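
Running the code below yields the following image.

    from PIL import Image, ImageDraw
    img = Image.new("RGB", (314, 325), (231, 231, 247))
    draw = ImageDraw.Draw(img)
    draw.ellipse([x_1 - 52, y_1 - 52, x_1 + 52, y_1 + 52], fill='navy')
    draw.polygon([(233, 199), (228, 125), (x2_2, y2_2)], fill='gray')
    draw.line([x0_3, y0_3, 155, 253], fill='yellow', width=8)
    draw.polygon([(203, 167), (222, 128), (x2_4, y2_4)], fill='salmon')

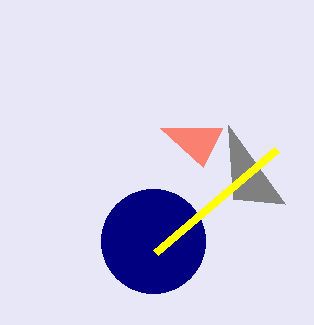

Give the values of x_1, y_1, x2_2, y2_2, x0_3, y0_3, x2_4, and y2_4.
x_1 = 153, y_1 = 241, x2_2 = 285, y2_2 = 204, x0_3 = 276, y0_3 = 150, x2_4 = 160, y2_4 = 128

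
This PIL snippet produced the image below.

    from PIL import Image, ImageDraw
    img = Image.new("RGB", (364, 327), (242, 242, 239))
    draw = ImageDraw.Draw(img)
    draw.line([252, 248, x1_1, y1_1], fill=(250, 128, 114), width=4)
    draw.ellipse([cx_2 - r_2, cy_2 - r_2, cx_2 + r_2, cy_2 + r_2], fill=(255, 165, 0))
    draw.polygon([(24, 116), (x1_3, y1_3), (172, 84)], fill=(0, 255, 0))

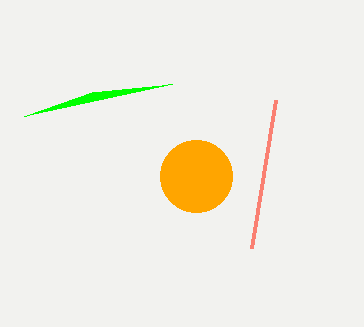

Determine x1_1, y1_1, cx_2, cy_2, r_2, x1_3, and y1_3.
x1_1 = 276
y1_1 = 100
cx_2 = 196
cy_2 = 176
r_2 = 36
x1_3 = 92
y1_3 = 92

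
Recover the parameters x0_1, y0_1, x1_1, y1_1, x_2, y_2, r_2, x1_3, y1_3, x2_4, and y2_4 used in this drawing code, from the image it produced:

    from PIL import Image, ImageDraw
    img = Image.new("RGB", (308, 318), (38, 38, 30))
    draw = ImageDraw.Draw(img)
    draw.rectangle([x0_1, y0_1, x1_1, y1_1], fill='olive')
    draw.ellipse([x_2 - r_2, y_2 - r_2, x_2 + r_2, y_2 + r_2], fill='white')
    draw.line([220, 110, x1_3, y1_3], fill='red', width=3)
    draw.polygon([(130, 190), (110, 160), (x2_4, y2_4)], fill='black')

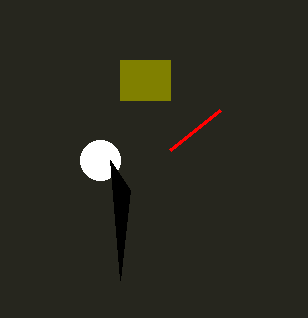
x0_1 = 120; y0_1 = 60; x1_1 = 170; y1_1 = 100; x_2 = 100; y_2 = 160; r_2 = 20; x1_3 = 170; y1_3 = 150; x2_4 = 120; y2_4 = 280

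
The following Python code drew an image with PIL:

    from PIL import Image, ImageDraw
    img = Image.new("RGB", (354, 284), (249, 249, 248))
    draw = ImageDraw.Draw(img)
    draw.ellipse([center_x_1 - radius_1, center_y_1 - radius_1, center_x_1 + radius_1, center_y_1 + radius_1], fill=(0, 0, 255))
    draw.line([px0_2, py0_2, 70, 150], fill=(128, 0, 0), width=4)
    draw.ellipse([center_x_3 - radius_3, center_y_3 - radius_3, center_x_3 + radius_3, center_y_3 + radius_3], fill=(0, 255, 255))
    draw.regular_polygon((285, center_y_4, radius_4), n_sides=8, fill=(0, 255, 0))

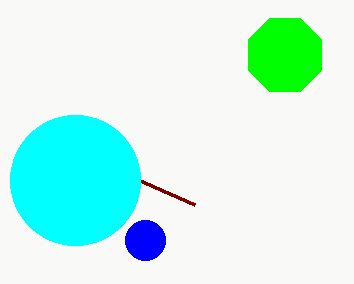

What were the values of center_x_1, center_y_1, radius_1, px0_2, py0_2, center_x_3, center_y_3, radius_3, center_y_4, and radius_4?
center_x_1 = 145
center_y_1 = 240
radius_1 = 20
px0_2 = 195
py0_2 = 205
center_x_3 = 75
center_y_3 = 180
radius_3 = 65
center_y_4 = 55
radius_4 = 40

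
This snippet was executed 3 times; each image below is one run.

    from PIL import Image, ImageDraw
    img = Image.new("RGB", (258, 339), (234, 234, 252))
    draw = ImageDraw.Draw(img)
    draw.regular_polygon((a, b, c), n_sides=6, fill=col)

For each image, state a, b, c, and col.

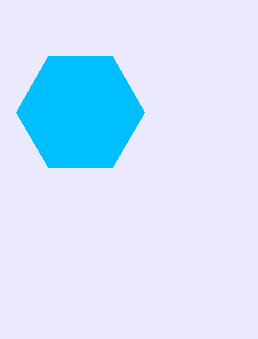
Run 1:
a = 80; b = 112; c = 64; col = 'deepskyblue'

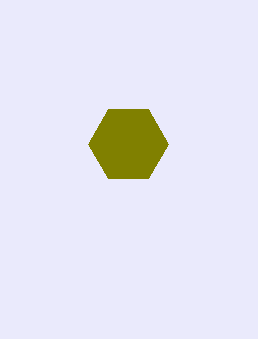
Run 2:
a = 128, b = 144, c = 40, col = 'olive'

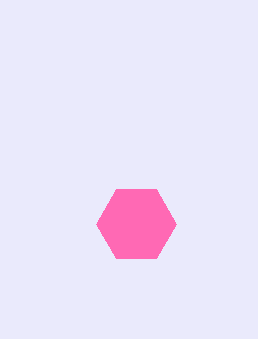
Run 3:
a = 136; b = 224; c = 40; col = 'hotpink'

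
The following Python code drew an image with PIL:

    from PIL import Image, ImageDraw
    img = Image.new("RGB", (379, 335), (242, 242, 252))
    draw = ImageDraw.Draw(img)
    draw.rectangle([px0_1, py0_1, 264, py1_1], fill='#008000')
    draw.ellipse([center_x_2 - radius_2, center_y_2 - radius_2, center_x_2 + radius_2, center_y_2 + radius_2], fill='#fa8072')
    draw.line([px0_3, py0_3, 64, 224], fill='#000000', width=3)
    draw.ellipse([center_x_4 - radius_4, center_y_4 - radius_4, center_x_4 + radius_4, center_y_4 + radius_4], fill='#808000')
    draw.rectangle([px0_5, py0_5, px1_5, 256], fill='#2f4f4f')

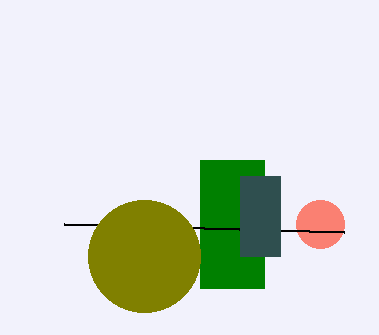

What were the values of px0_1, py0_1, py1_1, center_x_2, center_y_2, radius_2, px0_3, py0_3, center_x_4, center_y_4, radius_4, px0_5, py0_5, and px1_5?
px0_1 = 200
py0_1 = 160
py1_1 = 288
center_x_2 = 320
center_y_2 = 224
radius_2 = 24
px0_3 = 344
py0_3 = 232
center_x_4 = 144
center_y_4 = 256
radius_4 = 56
px0_5 = 240
py0_5 = 176
px1_5 = 280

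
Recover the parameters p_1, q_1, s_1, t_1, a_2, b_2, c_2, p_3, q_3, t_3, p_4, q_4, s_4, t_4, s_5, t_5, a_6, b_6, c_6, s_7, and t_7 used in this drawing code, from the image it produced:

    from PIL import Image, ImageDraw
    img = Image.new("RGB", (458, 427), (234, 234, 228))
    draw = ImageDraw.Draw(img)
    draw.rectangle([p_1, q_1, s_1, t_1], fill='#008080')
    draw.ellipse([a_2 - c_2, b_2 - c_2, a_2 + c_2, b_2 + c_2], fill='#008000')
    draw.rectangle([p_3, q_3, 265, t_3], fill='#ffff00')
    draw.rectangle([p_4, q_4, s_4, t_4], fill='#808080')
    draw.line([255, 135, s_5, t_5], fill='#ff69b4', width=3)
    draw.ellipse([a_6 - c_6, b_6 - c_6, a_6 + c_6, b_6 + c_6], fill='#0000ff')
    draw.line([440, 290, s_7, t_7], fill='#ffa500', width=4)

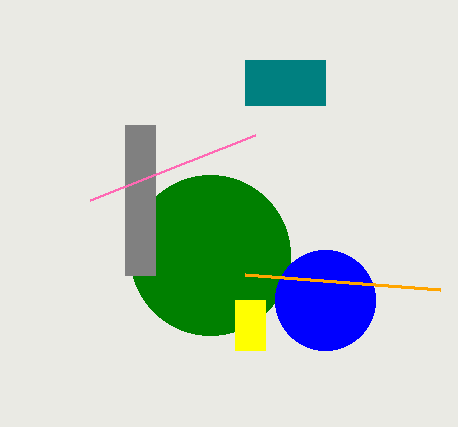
p_1 = 245; q_1 = 60; s_1 = 325; t_1 = 105; a_2 = 210; b_2 = 255; c_2 = 80; p_3 = 235; q_3 = 300; t_3 = 350; p_4 = 125; q_4 = 125; s_4 = 155; t_4 = 275; s_5 = 90; t_5 = 200; a_6 = 325; b_6 = 300; c_6 = 50; s_7 = 245; t_7 = 275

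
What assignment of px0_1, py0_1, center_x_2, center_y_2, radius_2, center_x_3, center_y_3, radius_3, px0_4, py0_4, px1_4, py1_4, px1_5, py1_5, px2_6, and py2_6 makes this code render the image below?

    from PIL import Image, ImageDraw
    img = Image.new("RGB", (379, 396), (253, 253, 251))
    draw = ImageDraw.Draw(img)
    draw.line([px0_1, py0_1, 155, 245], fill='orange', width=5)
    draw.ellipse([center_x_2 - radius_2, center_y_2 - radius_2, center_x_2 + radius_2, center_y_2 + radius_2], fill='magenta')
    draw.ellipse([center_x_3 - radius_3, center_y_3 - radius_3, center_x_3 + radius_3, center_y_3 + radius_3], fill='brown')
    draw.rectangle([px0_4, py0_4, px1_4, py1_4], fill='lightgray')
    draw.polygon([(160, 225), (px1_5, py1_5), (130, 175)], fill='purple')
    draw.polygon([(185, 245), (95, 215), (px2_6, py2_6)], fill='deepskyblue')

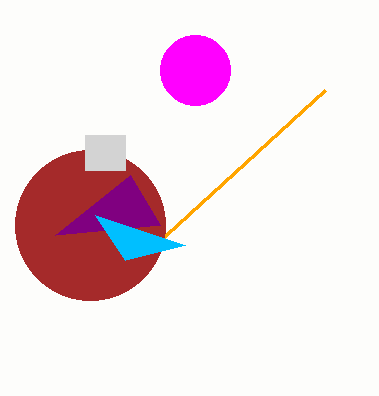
px0_1 = 325
py0_1 = 90
center_x_2 = 195
center_y_2 = 70
radius_2 = 35
center_x_3 = 90
center_y_3 = 225
radius_3 = 75
px0_4 = 85
py0_4 = 135
px1_4 = 125
py1_4 = 170
px1_5 = 55
py1_5 = 235
px2_6 = 125
py2_6 = 260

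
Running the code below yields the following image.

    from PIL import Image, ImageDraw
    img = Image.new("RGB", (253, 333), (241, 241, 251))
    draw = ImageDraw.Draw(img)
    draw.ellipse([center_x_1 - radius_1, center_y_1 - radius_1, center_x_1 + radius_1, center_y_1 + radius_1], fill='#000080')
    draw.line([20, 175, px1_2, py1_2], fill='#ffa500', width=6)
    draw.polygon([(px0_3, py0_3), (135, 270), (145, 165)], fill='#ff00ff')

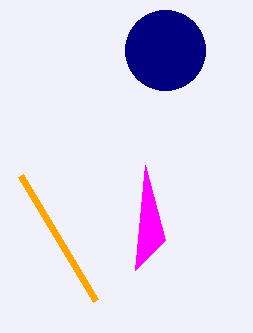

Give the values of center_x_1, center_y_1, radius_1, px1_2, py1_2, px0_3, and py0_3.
center_x_1 = 165
center_y_1 = 50
radius_1 = 40
px1_2 = 95
py1_2 = 300
px0_3 = 165
py0_3 = 240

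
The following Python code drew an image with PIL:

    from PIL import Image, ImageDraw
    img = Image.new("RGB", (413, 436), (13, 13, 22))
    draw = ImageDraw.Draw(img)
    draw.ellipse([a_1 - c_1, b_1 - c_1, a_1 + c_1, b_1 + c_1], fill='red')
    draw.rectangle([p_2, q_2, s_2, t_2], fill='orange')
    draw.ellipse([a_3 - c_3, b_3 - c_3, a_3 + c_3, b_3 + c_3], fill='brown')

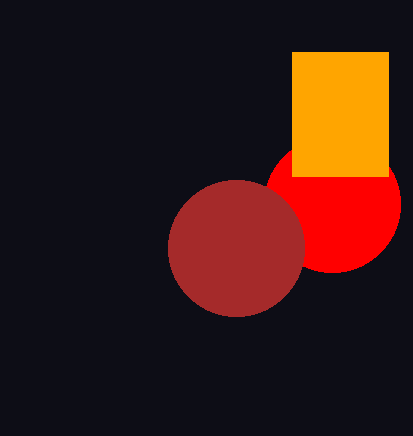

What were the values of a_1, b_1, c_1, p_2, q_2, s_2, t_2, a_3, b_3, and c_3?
a_1 = 332, b_1 = 204, c_1 = 68, p_2 = 292, q_2 = 52, s_2 = 388, t_2 = 176, a_3 = 236, b_3 = 248, c_3 = 68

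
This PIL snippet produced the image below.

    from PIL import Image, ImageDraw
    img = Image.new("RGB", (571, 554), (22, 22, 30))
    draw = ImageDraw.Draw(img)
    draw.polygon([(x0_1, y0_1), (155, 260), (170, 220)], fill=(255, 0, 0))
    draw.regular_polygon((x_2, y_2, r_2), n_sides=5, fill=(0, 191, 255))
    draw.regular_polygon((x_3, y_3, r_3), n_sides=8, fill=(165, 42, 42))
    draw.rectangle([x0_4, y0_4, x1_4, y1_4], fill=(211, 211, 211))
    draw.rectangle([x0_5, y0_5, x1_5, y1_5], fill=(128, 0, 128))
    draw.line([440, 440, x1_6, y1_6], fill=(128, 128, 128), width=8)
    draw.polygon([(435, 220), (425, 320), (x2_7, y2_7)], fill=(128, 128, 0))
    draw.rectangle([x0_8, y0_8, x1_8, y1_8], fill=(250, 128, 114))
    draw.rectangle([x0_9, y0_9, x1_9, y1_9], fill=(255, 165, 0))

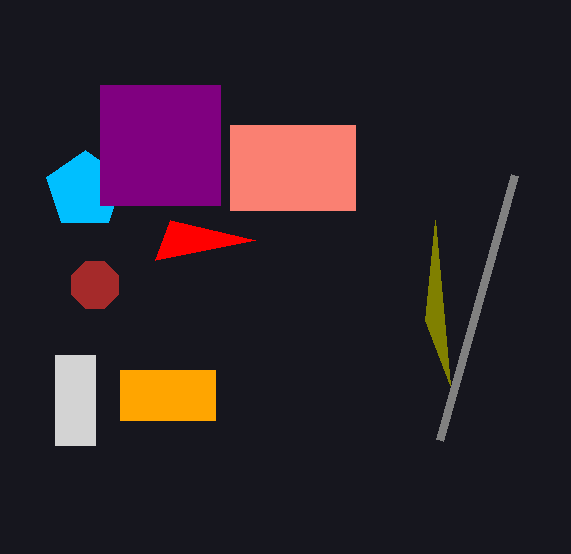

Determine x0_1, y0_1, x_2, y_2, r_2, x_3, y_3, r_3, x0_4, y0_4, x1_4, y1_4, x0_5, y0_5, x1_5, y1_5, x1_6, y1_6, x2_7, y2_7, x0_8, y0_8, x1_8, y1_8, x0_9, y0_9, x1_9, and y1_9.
x0_1 = 255; y0_1 = 240; x_2 = 85; y_2 = 190; r_2 = 40; x_3 = 95; y_3 = 285; r_3 = 25; x0_4 = 55; y0_4 = 355; x1_4 = 95; y1_4 = 445; x0_5 = 100; y0_5 = 85; x1_5 = 220; y1_5 = 205; x1_6 = 515; y1_6 = 175; x2_7 = 450; y2_7 = 385; x0_8 = 230; y0_8 = 125; x1_8 = 355; y1_8 = 210; x0_9 = 120; y0_9 = 370; x1_9 = 215; y1_9 = 420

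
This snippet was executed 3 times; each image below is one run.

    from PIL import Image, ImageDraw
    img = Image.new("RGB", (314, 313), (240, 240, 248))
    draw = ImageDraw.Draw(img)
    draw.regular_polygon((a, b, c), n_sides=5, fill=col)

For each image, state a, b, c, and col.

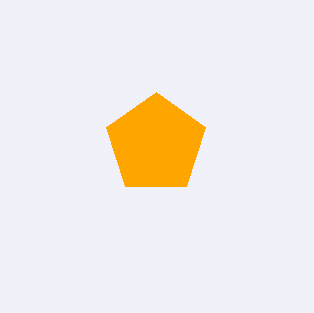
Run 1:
a = 156
b = 144
c = 52
col = 'orange'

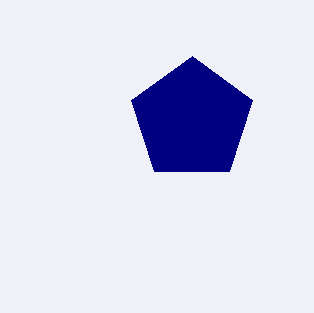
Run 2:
a = 192, b = 120, c = 64, col = 'navy'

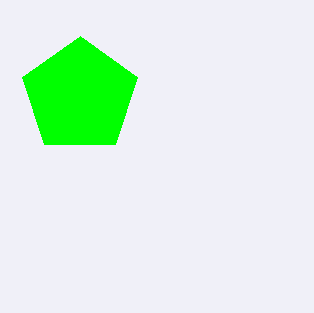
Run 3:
a = 80, b = 96, c = 60, col = 'lime'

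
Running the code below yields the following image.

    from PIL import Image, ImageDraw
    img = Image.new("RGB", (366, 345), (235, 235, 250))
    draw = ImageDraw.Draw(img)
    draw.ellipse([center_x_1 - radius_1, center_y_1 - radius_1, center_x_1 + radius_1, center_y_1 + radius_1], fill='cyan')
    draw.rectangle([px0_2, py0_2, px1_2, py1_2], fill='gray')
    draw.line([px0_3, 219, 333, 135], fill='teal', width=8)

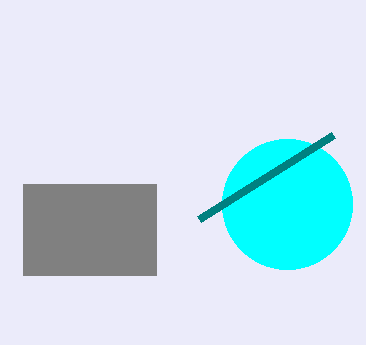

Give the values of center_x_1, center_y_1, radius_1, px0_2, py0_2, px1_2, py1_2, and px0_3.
center_x_1 = 287
center_y_1 = 204
radius_1 = 65
px0_2 = 23
py0_2 = 184
px1_2 = 156
py1_2 = 275
px0_3 = 199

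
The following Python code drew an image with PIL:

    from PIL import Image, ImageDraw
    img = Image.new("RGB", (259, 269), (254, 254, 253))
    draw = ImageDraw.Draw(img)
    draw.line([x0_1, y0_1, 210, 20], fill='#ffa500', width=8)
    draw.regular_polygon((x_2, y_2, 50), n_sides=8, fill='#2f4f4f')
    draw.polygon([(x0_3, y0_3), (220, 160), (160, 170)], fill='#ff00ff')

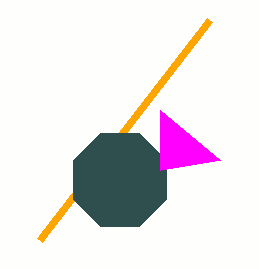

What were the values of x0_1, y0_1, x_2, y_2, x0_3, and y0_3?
x0_1 = 40, y0_1 = 240, x_2 = 120, y_2 = 180, x0_3 = 160, y0_3 = 110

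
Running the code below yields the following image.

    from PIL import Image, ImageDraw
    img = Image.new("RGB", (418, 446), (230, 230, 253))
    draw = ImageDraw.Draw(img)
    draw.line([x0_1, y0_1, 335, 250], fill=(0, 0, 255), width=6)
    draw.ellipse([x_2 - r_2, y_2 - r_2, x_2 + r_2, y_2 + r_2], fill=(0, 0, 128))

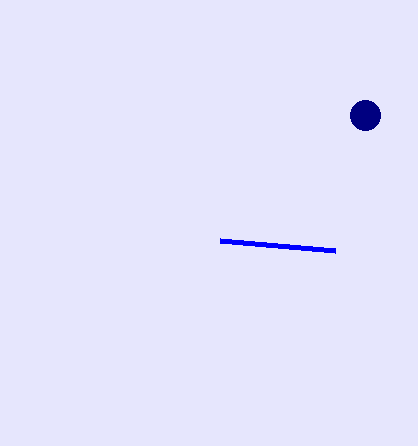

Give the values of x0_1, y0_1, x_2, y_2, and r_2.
x0_1 = 220; y0_1 = 240; x_2 = 365; y_2 = 115; r_2 = 15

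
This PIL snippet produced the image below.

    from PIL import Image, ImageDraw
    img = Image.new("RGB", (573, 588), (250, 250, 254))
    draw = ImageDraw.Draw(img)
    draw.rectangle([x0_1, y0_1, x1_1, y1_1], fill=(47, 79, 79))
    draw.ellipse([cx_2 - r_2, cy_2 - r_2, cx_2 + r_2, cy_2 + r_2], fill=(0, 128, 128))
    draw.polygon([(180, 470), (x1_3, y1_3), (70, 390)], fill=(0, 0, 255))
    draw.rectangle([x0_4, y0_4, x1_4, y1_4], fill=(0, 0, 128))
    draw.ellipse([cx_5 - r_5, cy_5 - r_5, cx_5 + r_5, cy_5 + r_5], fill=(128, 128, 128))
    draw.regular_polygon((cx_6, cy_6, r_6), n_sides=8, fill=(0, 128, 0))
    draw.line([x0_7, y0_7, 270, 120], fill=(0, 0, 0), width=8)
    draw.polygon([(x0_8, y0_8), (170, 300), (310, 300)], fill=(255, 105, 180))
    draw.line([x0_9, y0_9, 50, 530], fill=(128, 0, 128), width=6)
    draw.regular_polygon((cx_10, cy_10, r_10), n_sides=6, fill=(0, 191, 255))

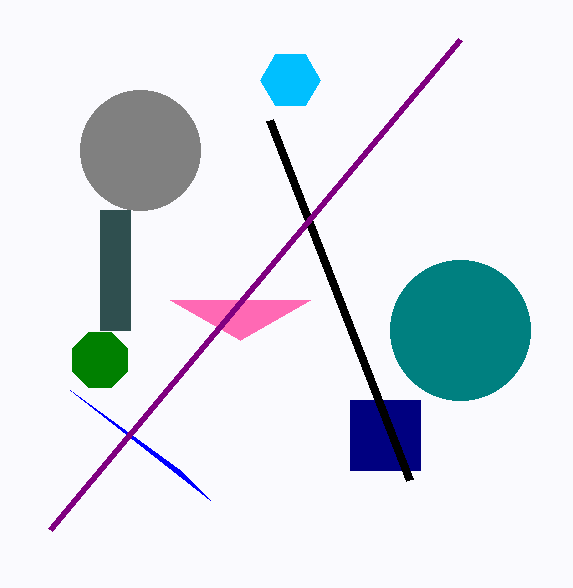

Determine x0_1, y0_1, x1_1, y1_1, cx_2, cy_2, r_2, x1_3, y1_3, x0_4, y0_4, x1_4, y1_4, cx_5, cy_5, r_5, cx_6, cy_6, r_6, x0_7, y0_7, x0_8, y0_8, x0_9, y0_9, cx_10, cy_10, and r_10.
x0_1 = 100
y0_1 = 210
x1_1 = 130
y1_1 = 330
cx_2 = 460
cy_2 = 330
r_2 = 70
x1_3 = 210
y1_3 = 500
x0_4 = 350
y0_4 = 400
x1_4 = 420
y1_4 = 470
cx_5 = 140
cy_5 = 150
r_5 = 60
cx_6 = 100
cy_6 = 360
r_6 = 30
x0_7 = 410
y0_7 = 480
x0_8 = 240
y0_8 = 340
x0_9 = 460
y0_9 = 40
cx_10 = 290
cy_10 = 80
r_10 = 30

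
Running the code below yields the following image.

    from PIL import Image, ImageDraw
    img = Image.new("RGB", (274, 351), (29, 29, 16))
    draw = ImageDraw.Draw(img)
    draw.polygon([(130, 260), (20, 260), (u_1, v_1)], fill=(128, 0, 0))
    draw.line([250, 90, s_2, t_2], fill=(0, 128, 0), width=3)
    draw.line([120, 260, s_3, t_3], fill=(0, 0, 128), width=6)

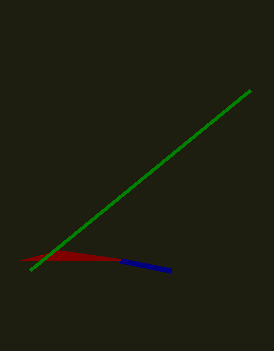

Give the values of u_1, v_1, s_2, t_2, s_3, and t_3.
u_1 = 60
v_1 = 250
s_2 = 30
t_2 = 270
s_3 = 170
t_3 = 270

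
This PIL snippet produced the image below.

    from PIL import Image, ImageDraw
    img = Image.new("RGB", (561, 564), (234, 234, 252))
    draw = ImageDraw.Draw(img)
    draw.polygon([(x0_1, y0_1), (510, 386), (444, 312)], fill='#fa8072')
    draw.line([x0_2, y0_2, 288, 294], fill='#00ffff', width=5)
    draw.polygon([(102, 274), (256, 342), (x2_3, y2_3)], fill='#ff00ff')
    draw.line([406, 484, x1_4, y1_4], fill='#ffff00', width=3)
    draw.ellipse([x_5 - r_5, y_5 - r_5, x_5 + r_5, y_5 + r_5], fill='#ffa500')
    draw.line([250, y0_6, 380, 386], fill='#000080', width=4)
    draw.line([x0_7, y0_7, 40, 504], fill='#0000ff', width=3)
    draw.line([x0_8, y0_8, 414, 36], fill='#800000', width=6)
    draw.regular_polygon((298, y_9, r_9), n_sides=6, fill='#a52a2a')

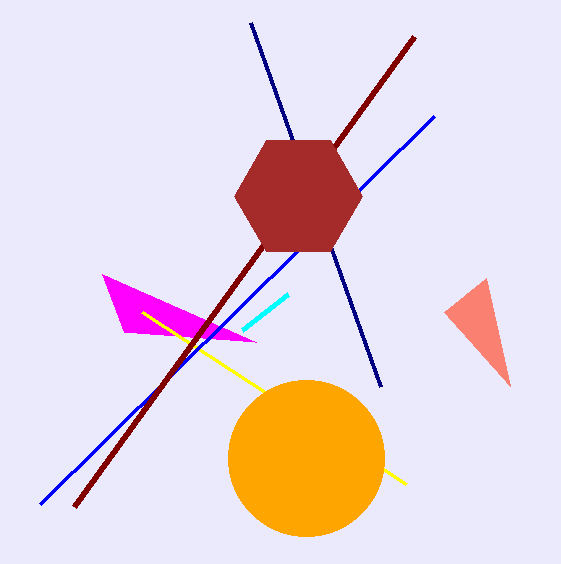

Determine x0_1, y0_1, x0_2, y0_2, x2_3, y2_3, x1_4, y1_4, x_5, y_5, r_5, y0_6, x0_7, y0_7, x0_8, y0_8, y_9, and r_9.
x0_1 = 486, y0_1 = 278, x0_2 = 242, y0_2 = 330, x2_3 = 124, y2_3 = 332, x1_4 = 142, y1_4 = 312, x_5 = 306, y_5 = 458, r_5 = 78, y0_6 = 22, x0_7 = 434, y0_7 = 116, x0_8 = 74, y0_8 = 506, y_9 = 196, r_9 = 64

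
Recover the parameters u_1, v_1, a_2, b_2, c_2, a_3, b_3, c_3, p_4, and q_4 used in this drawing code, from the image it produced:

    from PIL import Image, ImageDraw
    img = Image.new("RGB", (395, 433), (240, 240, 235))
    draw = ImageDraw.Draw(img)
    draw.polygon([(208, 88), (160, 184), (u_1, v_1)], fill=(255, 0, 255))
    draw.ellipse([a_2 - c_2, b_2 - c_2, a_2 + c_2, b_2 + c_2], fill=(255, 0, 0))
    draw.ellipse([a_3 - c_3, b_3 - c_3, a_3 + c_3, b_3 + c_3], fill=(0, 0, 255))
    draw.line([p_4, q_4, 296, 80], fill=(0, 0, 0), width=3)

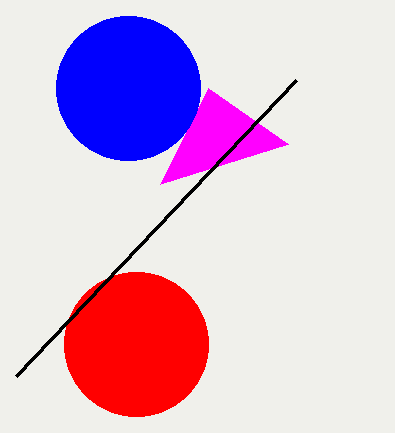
u_1 = 288, v_1 = 144, a_2 = 136, b_2 = 344, c_2 = 72, a_3 = 128, b_3 = 88, c_3 = 72, p_4 = 16, q_4 = 376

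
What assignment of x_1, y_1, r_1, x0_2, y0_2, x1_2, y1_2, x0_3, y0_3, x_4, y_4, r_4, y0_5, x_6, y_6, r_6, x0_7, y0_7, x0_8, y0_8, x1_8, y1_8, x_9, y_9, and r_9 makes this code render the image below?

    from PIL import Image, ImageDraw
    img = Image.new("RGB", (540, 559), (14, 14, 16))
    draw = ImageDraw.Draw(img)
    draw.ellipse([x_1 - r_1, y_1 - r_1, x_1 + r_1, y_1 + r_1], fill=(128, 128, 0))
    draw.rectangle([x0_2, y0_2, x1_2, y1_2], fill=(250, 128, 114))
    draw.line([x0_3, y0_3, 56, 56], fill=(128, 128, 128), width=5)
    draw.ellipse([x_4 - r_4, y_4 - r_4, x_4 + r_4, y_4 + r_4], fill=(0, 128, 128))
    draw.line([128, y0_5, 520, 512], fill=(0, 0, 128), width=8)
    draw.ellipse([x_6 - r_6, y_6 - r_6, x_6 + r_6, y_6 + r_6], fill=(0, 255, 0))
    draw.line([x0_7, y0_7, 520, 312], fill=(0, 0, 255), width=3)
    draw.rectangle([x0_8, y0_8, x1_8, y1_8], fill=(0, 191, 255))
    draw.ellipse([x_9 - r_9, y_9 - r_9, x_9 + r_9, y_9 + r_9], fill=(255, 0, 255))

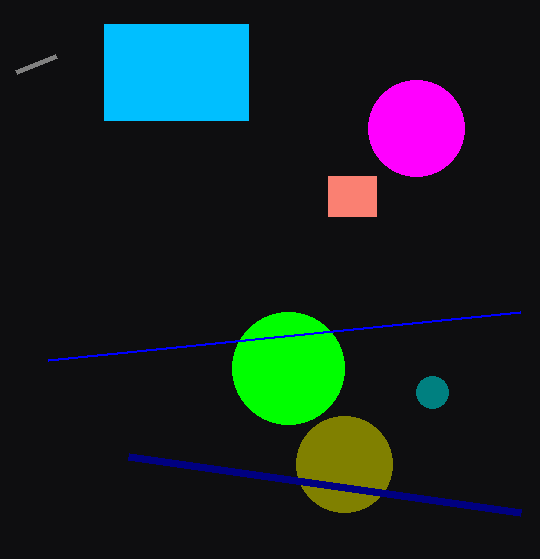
x_1 = 344
y_1 = 464
r_1 = 48
x0_2 = 328
y0_2 = 176
x1_2 = 376
y1_2 = 216
x0_3 = 16
y0_3 = 72
x_4 = 432
y_4 = 392
r_4 = 16
y0_5 = 456
x_6 = 288
y_6 = 368
r_6 = 56
x0_7 = 48
y0_7 = 360
x0_8 = 104
y0_8 = 24
x1_8 = 248
y1_8 = 120
x_9 = 416
y_9 = 128
r_9 = 48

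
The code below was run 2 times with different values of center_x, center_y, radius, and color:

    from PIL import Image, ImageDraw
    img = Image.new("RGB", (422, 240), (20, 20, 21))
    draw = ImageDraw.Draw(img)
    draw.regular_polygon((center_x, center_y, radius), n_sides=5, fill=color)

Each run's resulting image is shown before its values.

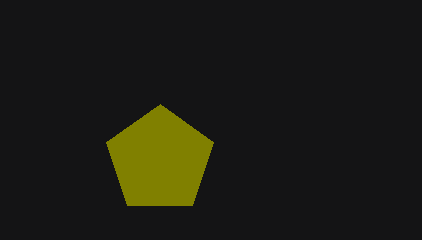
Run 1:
center_x = 160, center_y = 160, radius = 56, color = 'olive'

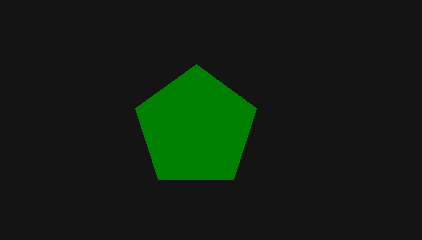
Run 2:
center_x = 196; center_y = 128; radius = 64; color = 'green'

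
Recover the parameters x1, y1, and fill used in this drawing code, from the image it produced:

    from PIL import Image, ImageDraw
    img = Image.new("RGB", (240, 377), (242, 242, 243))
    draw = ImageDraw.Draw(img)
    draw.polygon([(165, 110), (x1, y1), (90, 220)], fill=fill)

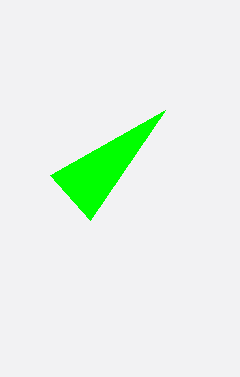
x1 = 50; y1 = 175; fill = 'lime'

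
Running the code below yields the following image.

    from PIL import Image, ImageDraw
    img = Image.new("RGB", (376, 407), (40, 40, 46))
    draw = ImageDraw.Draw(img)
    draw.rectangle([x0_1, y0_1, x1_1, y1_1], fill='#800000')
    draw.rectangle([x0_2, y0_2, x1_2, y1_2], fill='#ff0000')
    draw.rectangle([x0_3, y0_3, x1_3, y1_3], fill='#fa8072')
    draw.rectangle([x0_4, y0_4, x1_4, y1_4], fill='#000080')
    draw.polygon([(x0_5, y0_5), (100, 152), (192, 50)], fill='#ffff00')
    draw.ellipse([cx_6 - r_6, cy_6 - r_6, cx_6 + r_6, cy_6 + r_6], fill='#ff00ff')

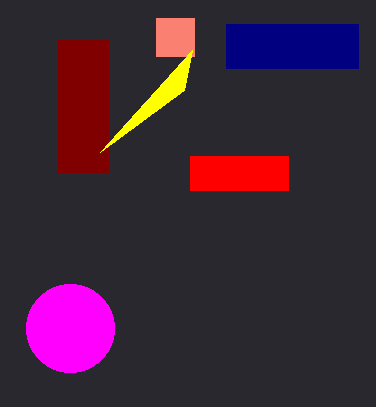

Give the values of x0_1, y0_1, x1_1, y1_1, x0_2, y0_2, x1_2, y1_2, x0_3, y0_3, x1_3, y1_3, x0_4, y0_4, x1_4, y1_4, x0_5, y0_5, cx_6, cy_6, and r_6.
x0_1 = 58, y0_1 = 40, x1_1 = 108, y1_1 = 172, x0_2 = 190, y0_2 = 156, x1_2 = 288, y1_2 = 190, x0_3 = 156, y0_3 = 18, x1_3 = 194, y1_3 = 56, x0_4 = 226, y0_4 = 24, x1_4 = 358, y1_4 = 68, x0_5 = 184, y0_5 = 90, cx_6 = 70, cy_6 = 328, r_6 = 44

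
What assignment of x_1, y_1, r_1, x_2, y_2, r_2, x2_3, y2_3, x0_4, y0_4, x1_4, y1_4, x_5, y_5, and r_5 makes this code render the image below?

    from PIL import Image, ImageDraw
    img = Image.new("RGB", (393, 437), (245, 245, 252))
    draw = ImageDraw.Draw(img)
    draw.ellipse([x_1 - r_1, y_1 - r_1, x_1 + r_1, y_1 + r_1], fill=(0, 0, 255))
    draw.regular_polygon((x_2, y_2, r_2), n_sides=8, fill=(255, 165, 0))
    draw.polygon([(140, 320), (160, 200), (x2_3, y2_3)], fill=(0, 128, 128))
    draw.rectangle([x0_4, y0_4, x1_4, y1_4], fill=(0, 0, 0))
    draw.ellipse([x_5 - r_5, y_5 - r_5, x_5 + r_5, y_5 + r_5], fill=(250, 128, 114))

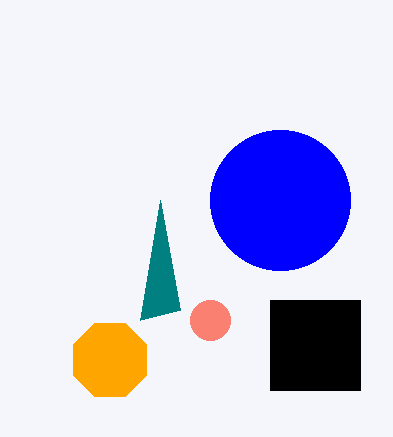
x_1 = 280
y_1 = 200
r_1 = 70
x_2 = 110
y_2 = 360
r_2 = 40
x2_3 = 180
y2_3 = 310
x0_4 = 270
y0_4 = 300
x1_4 = 360
y1_4 = 390
x_5 = 210
y_5 = 320
r_5 = 20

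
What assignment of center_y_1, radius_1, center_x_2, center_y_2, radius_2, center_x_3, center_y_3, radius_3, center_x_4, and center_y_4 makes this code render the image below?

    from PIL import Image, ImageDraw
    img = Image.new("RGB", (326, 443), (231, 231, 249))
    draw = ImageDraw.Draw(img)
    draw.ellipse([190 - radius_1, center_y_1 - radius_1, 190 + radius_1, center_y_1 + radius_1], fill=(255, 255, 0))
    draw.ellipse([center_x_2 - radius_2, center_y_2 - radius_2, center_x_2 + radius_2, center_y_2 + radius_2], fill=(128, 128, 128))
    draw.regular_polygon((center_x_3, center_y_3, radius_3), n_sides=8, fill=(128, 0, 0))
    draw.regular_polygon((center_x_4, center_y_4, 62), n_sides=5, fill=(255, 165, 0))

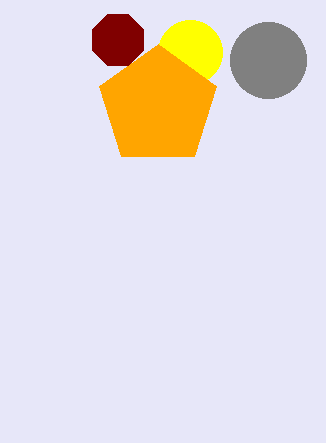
center_y_1 = 52
radius_1 = 32
center_x_2 = 268
center_y_2 = 60
radius_2 = 38
center_x_3 = 118
center_y_3 = 40
radius_3 = 28
center_x_4 = 158
center_y_4 = 106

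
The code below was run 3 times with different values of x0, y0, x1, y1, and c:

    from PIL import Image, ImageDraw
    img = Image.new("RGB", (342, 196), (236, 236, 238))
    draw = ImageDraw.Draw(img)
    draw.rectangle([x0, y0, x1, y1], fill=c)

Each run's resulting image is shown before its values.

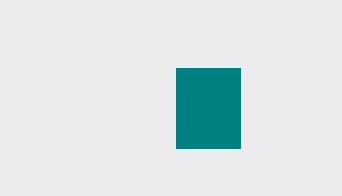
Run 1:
x0 = 176; y0 = 68; x1 = 240; y1 = 148; c = 'teal'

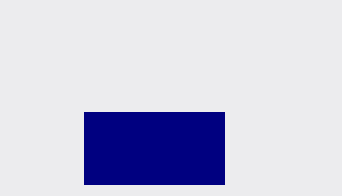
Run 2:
x0 = 84, y0 = 112, x1 = 224, y1 = 184, c = 'navy'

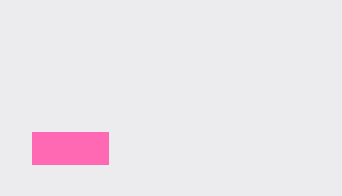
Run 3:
x0 = 32; y0 = 132; x1 = 108; y1 = 164; c = 'hotpink'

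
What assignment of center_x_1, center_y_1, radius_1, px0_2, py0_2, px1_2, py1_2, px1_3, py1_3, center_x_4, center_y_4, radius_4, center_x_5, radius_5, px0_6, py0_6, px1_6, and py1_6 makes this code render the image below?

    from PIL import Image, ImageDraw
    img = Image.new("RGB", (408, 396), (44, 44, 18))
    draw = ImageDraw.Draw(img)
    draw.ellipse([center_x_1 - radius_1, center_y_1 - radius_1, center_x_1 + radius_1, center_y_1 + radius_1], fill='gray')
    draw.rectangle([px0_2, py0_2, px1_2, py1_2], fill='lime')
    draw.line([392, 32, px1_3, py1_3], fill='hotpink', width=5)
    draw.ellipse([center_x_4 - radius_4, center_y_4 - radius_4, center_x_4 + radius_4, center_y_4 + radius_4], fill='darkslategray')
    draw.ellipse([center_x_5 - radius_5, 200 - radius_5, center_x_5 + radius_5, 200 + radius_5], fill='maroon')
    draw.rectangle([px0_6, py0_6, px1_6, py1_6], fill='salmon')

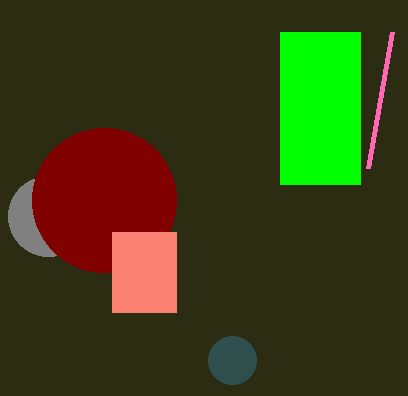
center_x_1 = 48
center_y_1 = 216
radius_1 = 40
px0_2 = 280
py0_2 = 32
px1_2 = 360
py1_2 = 184
px1_3 = 368
py1_3 = 168
center_x_4 = 232
center_y_4 = 360
radius_4 = 24
center_x_5 = 104
radius_5 = 72
px0_6 = 112
py0_6 = 232
px1_6 = 176
py1_6 = 312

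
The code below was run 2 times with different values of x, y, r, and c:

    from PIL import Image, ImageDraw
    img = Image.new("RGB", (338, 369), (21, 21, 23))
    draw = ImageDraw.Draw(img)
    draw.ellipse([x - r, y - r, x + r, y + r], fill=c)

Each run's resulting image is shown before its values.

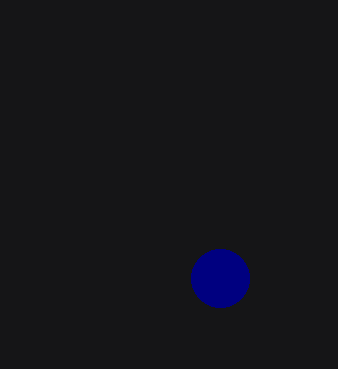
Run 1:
x = 220; y = 278; r = 29; c = 'navy'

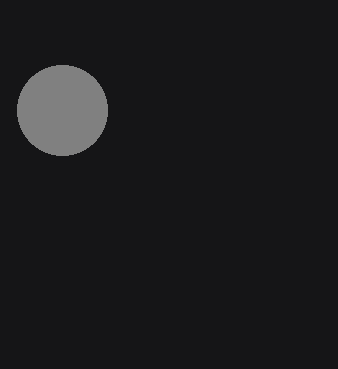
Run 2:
x = 62; y = 110; r = 45; c = 'gray'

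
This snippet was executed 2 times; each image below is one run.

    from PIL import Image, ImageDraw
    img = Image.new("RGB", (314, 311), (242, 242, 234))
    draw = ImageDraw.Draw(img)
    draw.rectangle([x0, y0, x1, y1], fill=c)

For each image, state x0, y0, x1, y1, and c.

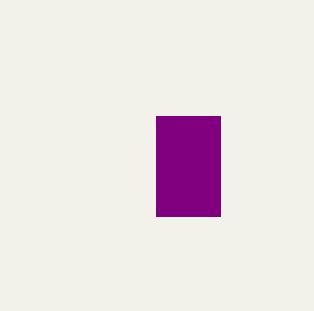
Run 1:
x0 = 156; y0 = 116; x1 = 220; y1 = 216; c = 'purple'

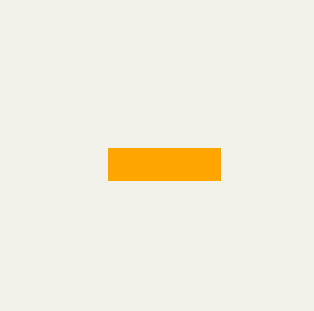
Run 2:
x0 = 108
y0 = 148
x1 = 220
y1 = 180
c = 'orange'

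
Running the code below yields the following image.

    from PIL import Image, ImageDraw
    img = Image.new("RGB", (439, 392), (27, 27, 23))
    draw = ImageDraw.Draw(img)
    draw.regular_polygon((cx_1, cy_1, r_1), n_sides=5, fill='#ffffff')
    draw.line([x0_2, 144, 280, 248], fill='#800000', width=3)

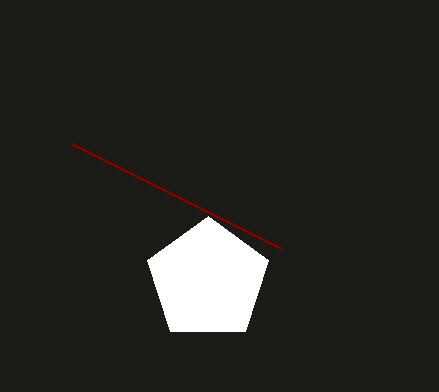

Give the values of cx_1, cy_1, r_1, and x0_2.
cx_1 = 208; cy_1 = 280; r_1 = 64; x0_2 = 72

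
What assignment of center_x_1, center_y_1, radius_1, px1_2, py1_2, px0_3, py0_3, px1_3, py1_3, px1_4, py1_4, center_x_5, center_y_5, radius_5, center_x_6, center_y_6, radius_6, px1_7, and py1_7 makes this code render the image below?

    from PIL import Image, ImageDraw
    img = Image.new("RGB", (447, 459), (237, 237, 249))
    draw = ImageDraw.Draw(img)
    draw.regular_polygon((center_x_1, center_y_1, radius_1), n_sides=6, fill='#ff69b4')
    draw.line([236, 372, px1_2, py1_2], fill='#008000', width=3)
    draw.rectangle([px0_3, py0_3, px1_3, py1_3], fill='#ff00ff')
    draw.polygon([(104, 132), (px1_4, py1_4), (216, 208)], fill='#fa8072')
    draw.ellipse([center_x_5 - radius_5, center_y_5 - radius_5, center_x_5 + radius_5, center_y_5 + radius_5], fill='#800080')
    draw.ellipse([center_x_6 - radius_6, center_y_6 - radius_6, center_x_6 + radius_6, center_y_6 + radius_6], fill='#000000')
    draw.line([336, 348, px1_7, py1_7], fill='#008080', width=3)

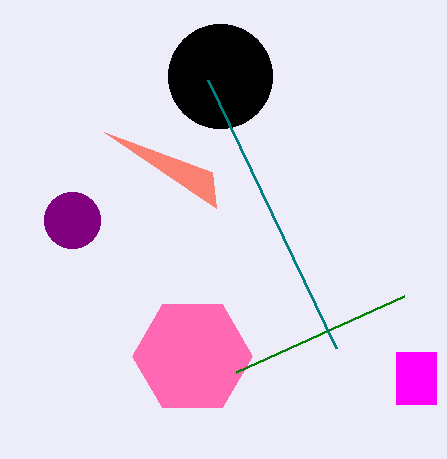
center_x_1 = 192; center_y_1 = 356; radius_1 = 60; px1_2 = 404; py1_2 = 296; px0_3 = 396; py0_3 = 352; px1_3 = 436; py1_3 = 404; px1_4 = 212; py1_4 = 172; center_x_5 = 72; center_y_5 = 220; radius_5 = 28; center_x_6 = 220; center_y_6 = 76; radius_6 = 52; px1_7 = 208; py1_7 = 80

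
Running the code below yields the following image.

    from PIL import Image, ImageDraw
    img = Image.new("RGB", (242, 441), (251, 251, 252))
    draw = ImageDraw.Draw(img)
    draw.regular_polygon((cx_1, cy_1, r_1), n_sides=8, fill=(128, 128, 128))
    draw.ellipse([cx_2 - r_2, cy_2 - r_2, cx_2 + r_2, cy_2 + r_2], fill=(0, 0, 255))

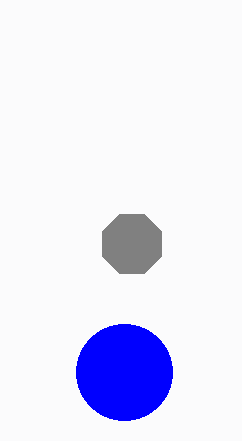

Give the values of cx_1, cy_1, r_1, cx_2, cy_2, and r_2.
cx_1 = 132, cy_1 = 244, r_1 = 32, cx_2 = 124, cy_2 = 372, r_2 = 48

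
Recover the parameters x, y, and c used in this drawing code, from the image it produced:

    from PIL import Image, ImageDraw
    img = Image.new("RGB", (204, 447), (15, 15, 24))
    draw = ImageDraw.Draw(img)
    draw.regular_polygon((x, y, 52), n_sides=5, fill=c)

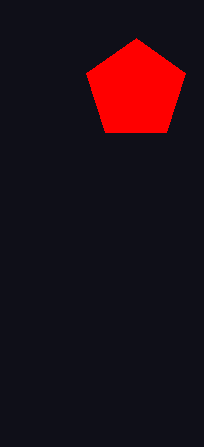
x = 136; y = 90; c = 'red'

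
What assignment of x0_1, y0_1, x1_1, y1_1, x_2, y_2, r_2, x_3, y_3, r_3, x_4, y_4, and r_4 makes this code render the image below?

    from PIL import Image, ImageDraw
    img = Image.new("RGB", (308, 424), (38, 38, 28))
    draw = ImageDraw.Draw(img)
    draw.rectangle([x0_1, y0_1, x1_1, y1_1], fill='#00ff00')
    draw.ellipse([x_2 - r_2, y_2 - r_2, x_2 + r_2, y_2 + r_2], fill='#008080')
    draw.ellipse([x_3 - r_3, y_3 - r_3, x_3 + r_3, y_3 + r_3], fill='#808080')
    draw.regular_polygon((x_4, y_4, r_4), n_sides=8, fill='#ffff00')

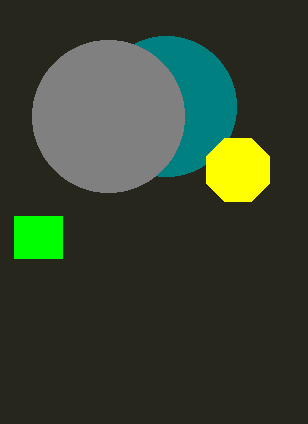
x0_1 = 14; y0_1 = 216; x1_1 = 62; y1_1 = 258; x_2 = 166; y_2 = 106; r_2 = 70; x_3 = 108; y_3 = 116; r_3 = 76; x_4 = 238; y_4 = 170; r_4 = 34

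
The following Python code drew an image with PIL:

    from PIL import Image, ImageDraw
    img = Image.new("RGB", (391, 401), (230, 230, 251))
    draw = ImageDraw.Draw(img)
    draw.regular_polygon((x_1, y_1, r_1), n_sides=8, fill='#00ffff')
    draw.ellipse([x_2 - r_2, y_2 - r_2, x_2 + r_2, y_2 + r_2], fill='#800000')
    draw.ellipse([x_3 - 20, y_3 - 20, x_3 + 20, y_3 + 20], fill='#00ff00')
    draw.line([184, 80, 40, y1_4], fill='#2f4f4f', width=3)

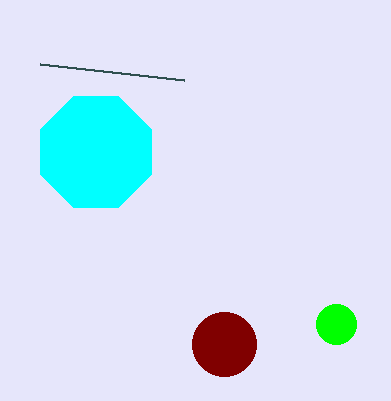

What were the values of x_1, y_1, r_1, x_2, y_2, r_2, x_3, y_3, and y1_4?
x_1 = 96; y_1 = 152; r_1 = 60; x_2 = 224; y_2 = 344; r_2 = 32; x_3 = 336; y_3 = 324; y1_4 = 64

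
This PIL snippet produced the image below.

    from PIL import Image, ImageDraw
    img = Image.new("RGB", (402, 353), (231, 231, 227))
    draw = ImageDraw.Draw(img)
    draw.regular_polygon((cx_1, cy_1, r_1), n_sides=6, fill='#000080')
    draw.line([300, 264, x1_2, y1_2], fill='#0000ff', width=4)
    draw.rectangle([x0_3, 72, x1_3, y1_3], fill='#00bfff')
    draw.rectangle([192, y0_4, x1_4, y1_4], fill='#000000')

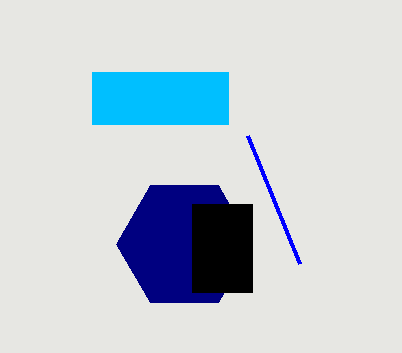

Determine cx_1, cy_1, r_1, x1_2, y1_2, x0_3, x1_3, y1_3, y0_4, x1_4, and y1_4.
cx_1 = 184; cy_1 = 244; r_1 = 68; x1_2 = 248; y1_2 = 136; x0_3 = 92; x1_3 = 228; y1_3 = 124; y0_4 = 204; x1_4 = 252; y1_4 = 292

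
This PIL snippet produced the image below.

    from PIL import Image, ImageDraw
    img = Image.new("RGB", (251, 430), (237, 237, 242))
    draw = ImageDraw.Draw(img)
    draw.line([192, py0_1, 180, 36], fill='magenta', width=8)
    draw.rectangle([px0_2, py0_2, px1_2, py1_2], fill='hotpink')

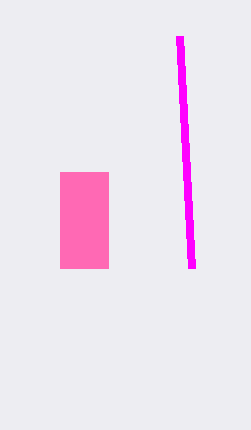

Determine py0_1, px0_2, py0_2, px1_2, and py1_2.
py0_1 = 268
px0_2 = 60
py0_2 = 172
px1_2 = 108
py1_2 = 268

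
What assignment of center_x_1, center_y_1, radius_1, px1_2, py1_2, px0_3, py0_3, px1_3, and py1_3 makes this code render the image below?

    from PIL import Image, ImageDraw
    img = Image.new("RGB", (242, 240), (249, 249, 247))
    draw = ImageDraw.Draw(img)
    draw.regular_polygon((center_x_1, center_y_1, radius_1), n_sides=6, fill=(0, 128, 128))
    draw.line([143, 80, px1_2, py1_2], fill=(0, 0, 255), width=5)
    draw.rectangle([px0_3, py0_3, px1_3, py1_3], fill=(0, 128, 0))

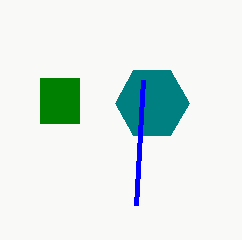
center_x_1 = 152, center_y_1 = 103, radius_1 = 37, px1_2 = 136, py1_2 = 205, px0_3 = 40, py0_3 = 78, px1_3 = 79, py1_3 = 123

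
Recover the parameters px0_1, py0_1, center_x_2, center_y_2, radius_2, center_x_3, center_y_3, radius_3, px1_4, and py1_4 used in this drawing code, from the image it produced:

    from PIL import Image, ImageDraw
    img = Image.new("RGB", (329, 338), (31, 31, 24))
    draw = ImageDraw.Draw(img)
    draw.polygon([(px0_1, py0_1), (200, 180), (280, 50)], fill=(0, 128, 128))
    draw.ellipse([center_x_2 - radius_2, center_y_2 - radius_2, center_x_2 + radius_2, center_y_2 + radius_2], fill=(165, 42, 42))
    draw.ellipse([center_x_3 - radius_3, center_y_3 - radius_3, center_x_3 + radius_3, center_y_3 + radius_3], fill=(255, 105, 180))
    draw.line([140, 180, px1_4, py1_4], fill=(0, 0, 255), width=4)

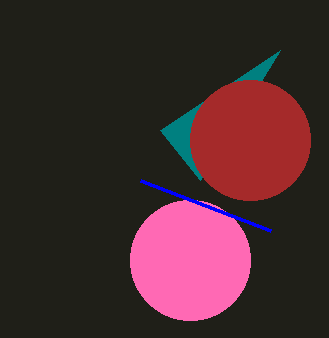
px0_1 = 160; py0_1 = 130; center_x_2 = 250; center_y_2 = 140; radius_2 = 60; center_x_3 = 190; center_y_3 = 260; radius_3 = 60; px1_4 = 270; py1_4 = 230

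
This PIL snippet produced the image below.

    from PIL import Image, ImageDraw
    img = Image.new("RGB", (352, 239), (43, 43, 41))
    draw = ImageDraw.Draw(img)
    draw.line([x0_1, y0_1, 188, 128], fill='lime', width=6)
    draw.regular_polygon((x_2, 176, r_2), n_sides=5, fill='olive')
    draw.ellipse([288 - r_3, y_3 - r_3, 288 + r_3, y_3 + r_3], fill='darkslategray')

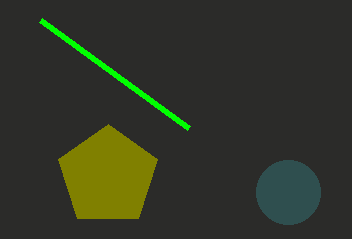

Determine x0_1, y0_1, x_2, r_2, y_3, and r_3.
x0_1 = 40, y0_1 = 20, x_2 = 108, r_2 = 52, y_3 = 192, r_3 = 32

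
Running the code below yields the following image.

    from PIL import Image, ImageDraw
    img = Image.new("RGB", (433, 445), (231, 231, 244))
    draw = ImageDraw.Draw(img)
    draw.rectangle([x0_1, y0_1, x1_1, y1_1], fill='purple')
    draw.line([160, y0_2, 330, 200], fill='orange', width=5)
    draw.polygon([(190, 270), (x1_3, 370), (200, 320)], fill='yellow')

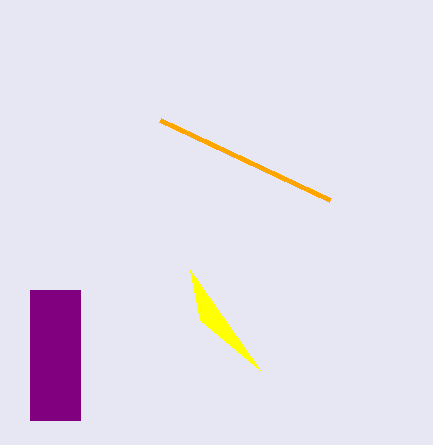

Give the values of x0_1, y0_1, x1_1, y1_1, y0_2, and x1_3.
x0_1 = 30; y0_1 = 290; x1_1 = 80; y1_1 = 420; y0_2 = 120; x1_3 = 260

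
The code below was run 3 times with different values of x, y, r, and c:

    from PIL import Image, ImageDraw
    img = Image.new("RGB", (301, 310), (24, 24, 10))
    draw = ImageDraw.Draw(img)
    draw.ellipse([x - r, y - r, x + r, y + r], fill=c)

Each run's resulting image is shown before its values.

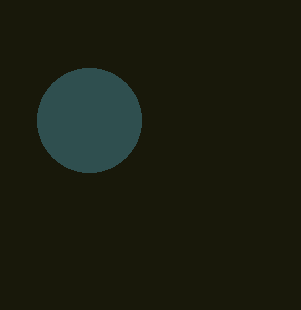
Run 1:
x = 89
y = 120
r = 52
c = 'darkslategray'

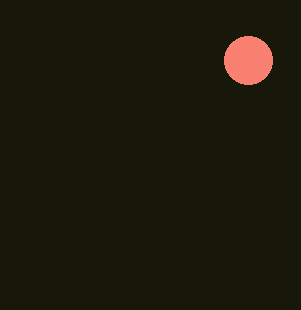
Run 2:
x = 248, y = 60, r = 24, c = 'salmon'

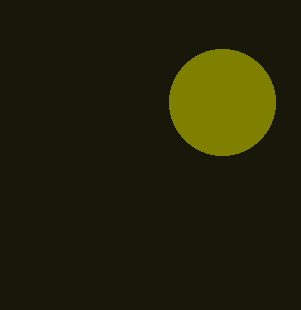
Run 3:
x = 222, y = 102, r = 53, c = 'olive'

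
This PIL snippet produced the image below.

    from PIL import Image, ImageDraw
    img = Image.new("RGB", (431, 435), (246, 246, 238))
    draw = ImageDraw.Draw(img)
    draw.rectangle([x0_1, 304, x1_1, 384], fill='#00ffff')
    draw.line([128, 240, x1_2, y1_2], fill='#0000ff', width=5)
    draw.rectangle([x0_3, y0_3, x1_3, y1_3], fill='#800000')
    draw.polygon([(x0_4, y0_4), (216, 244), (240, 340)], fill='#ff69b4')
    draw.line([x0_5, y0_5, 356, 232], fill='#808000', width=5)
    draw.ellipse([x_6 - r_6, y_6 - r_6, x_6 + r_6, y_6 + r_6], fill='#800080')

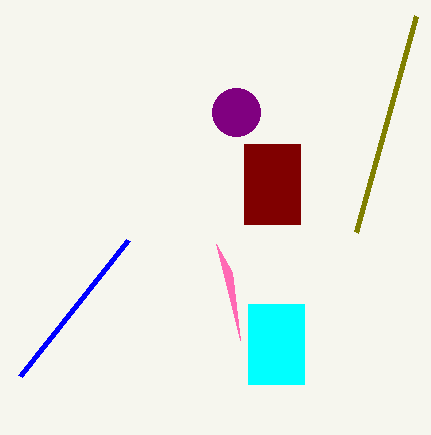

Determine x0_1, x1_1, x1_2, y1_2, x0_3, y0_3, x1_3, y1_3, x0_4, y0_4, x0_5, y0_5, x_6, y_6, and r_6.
x0_1 = 248, x1_1 = 304, x1_2 = 20, y1_2 = 376, x0_3 = 244, y0_3 = 144, x1_3 = 300, y1_3 = 224, x0_4 = 232, y0_4 = 272, x0_5 = 416, y0_5 = 16, x_6 = 236, y_6 = 112, r_6 = 24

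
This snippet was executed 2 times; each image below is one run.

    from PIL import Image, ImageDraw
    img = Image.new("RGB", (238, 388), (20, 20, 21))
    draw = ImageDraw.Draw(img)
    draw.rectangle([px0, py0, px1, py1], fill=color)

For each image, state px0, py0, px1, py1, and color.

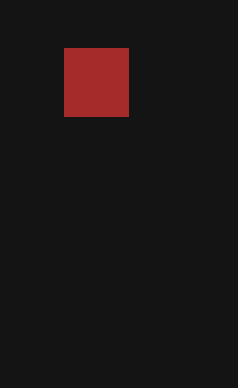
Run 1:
px0 = 64; py0 = 48; px1 = 128; py1 = 116; color = 'brown'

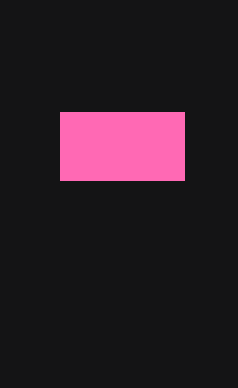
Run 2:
px0 = 60, py0 = 112, px1 = 184, py1 = 180, color = 'hotpink'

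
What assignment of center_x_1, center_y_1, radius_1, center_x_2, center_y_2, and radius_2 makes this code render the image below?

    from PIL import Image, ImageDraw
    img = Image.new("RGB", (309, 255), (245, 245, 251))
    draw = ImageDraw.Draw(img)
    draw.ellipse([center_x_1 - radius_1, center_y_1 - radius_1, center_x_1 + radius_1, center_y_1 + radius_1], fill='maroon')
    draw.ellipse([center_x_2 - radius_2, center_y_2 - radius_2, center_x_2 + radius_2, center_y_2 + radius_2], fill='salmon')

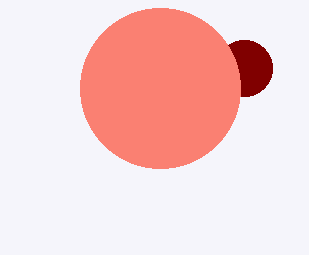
center_x_1 = 244; center_y_1 = 68; radius_1 = 28; center_x_2 = 160; center_y_2 = 88; radius_2 = 80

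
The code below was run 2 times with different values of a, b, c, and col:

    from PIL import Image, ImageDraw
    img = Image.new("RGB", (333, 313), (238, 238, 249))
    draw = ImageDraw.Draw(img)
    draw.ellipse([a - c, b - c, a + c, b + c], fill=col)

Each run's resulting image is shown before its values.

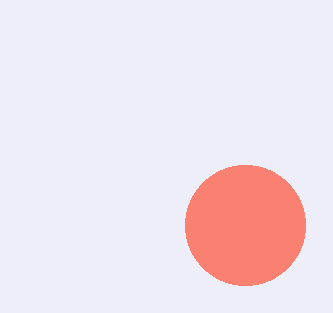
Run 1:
a = 245
b = 225
c = 60
col = 'salmon'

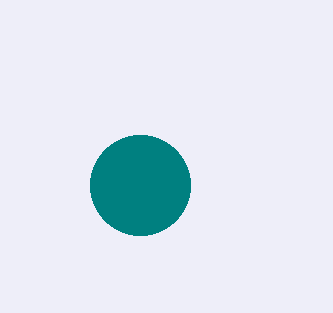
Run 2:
a = 140; b = 185; c = 50; col = 'teal'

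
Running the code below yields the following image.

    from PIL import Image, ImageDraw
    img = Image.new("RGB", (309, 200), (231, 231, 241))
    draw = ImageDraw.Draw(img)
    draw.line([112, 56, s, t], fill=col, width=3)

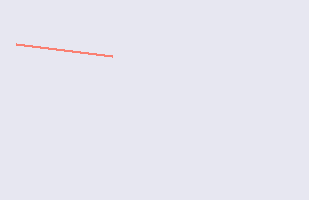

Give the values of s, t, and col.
s = 16; t = 44; col = 'salmon'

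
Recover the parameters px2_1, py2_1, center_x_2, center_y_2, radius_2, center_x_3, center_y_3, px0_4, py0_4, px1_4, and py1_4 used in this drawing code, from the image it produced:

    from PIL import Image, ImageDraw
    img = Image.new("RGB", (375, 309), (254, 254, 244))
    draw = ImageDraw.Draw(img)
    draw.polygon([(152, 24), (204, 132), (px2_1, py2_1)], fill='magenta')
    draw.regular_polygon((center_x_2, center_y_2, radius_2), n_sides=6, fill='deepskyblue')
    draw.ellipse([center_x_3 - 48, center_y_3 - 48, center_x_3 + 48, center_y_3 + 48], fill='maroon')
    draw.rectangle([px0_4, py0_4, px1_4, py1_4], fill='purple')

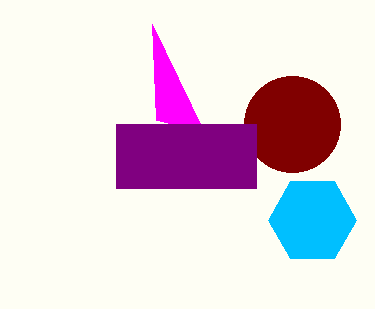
px2_1 = 156; py2_1 = 120; center_x_2 = 312; center_y_2 = 220; radius_2 = 44; center_x_3 = 292; center_y_3 = 124; px0_4 = 116; py0_4 = 124; px1_4 = 256; py1_4 = 188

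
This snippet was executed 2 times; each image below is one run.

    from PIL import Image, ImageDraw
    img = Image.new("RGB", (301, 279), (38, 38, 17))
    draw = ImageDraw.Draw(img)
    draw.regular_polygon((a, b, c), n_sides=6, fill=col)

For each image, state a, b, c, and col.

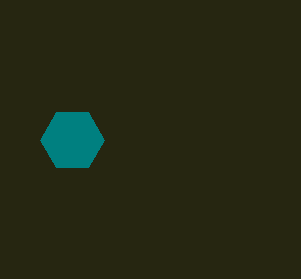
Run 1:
a = 72, b = 140, c = 32, col = 'teal'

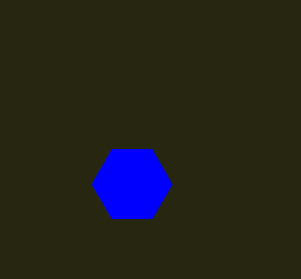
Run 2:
a = 132, b = 184, c = 40, col = 'blue'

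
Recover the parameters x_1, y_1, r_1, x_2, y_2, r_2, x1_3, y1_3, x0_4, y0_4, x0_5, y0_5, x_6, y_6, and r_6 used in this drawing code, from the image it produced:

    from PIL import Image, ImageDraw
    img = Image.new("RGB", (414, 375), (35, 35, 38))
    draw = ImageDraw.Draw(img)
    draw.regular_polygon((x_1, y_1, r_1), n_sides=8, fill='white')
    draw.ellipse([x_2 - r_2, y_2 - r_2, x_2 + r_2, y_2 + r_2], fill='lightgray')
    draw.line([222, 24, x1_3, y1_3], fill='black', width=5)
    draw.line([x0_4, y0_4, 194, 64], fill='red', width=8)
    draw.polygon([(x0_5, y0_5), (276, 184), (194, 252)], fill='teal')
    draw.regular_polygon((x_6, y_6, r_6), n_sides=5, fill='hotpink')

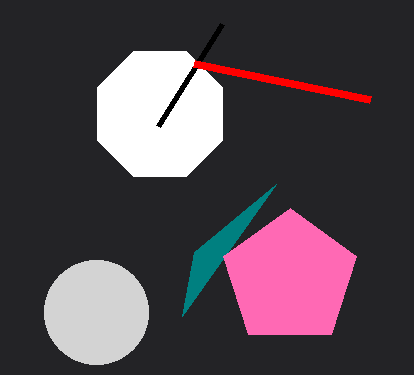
x_1 = 160, y_1 = 114, r_1 = 68, x_2 = 96, y_2 = 312, r_2 = 52, x1_3 = 158, y1_3 = 126, x0_4 = 370, y0_4 = 100, x0_5 = 182, y0_5 = 316, x_6 = 290, y_6 = 278, r_6 = 70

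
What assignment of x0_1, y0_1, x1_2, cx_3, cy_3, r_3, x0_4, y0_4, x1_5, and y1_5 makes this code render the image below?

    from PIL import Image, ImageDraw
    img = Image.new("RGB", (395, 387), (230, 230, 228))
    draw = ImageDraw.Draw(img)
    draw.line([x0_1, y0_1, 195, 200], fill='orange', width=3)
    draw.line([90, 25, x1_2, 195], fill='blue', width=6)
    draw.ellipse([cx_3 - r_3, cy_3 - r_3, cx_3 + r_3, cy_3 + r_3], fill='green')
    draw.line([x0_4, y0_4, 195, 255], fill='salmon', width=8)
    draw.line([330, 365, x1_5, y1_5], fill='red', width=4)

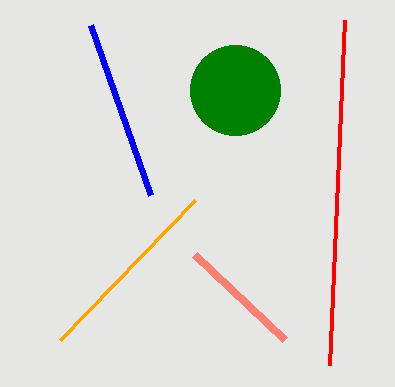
x0_1 = 60
y0_1 = 340
x1_2 = 150
cx_3 = 235
cy_3 = 90
r_3 = 45
x0_4 = 285
y0_4 = 340
x1_5 = 345
y1_5 = 20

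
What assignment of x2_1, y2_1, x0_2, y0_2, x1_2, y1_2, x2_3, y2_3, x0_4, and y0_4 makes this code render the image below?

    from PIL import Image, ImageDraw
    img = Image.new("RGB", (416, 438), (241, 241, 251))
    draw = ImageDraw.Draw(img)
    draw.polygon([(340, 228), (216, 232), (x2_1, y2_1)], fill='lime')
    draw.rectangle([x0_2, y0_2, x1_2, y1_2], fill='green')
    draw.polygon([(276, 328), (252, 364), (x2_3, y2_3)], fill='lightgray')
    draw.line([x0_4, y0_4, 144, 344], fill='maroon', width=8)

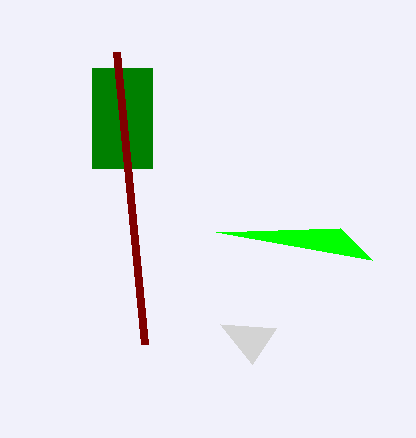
x2_1 = 372, y2_1 = 260, x0_2 = 92, y0_2 = 68, x1_2 = 152, y1_2 = 168, x2_3 = 220, y2_3 = 324, x0_4 = 116, y0_4 = 52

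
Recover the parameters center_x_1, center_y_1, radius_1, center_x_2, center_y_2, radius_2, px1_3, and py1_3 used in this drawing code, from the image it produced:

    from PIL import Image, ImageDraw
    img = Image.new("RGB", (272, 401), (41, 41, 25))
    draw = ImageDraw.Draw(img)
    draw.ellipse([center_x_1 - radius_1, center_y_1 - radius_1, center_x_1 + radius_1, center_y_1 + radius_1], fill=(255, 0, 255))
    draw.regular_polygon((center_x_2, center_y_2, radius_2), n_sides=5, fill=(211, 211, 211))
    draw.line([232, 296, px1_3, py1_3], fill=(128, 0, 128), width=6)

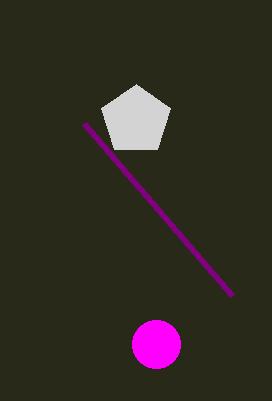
center_x_1 = 156; center_y_1 = 344; radius_1 = 24; center_x_2 = 136; center_y_2 = 120; radius_2 = 36; px1_3 = 84; py1_3 = 124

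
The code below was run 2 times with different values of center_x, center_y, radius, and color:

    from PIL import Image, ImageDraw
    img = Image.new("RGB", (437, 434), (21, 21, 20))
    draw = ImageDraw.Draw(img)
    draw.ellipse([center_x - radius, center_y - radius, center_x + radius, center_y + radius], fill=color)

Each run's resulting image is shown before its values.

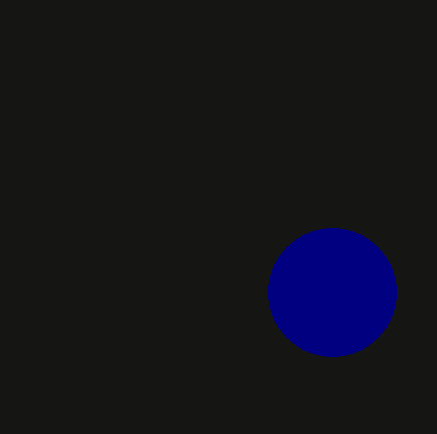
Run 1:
center_x = 332; center_y = 292; radius = 64; color = 'navy'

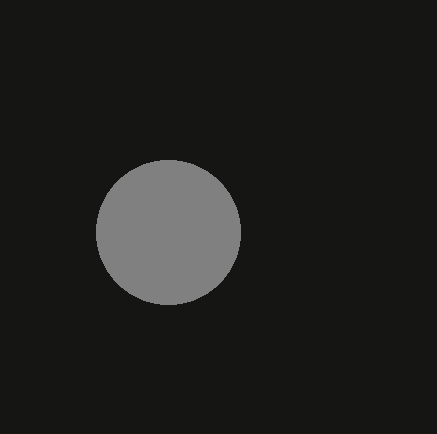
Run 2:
center_x = 168
center_y = 232
radius = 72
color = 'gray'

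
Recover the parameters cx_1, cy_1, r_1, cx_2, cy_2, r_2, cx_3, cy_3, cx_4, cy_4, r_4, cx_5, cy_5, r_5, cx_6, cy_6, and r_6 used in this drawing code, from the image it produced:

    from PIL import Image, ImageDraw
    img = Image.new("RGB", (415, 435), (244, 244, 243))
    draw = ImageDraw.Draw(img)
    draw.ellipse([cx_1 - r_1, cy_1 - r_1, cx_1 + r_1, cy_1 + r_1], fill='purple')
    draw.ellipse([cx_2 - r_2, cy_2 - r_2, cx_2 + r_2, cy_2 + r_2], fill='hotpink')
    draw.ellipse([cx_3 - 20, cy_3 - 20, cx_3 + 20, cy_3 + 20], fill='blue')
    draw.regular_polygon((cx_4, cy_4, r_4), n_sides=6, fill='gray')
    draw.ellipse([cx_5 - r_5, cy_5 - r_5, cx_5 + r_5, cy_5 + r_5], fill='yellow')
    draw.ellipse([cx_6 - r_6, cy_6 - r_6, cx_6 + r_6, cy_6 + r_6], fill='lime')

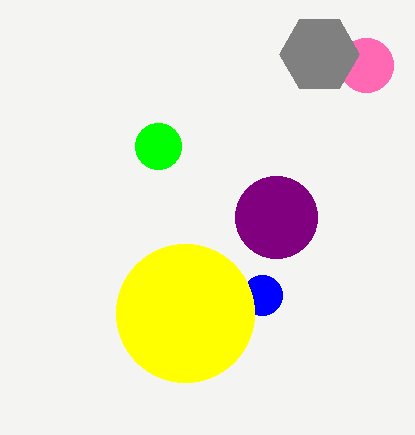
cx_1 = 276; cy_1 = 217; r_1 = 41; cx_2 = 366; cy_2 = 65; r_2 = 27; cx_3 = 262; cy_3 = 295; cx_4 = 319; cy_4 = 54; r_4 = 40; cx_5 = 185; cy_5 = 313; r_5 = 69; cx_6 = 158; cy_6 = 146; r_6 = 23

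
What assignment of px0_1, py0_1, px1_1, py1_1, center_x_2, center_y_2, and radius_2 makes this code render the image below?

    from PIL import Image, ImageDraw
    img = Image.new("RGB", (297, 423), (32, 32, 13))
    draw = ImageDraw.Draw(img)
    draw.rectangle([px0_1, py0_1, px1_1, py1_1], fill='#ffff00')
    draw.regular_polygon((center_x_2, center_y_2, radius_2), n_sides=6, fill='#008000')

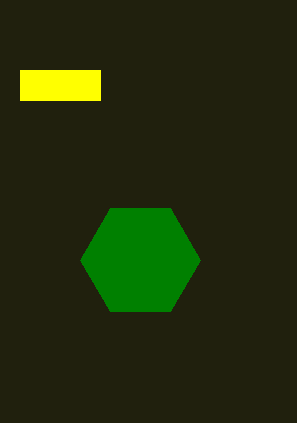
px0_1 = 20
py0_1 = 70
px1_1 = 100
py1_1 = 100
center_x_2 = 140
center_y_2 = 260
radius_2 = 60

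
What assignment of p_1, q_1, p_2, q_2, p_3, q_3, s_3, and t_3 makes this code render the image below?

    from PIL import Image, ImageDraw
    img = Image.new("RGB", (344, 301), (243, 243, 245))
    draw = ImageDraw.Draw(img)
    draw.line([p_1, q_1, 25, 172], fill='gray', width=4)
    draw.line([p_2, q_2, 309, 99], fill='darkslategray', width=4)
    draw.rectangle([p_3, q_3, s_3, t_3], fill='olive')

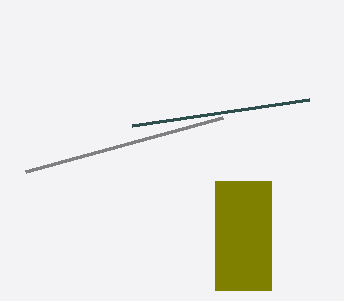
p_1 = 222
q_1 = 118
p_2 = 132
q_2 = 125
p_3 = 215
q_3 = 181
s_3 = 271
t_3 = 290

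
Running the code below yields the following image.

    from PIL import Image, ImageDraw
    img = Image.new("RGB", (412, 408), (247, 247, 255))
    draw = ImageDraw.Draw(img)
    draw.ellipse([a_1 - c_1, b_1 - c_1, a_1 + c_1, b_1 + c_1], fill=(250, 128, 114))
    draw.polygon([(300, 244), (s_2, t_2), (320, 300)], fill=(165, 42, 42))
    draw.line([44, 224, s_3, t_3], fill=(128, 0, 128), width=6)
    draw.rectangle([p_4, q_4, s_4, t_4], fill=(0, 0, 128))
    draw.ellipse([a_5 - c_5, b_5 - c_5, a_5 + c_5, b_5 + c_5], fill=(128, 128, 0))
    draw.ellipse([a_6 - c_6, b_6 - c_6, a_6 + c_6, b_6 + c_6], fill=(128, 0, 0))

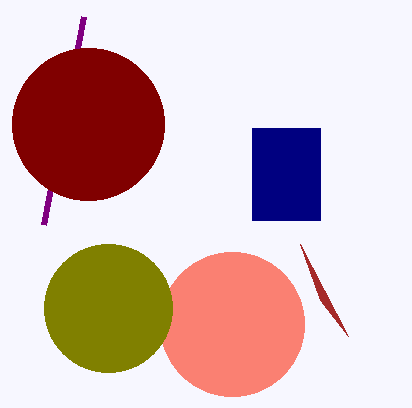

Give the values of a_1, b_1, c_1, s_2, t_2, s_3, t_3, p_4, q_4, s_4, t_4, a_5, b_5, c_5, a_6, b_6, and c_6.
a_1 = 232; b_1 = 324; c_1 = 72; s_2 = 348; t_2 = 336; s_3 = 84; t_3 = 16; p_4 = 252; q_4 = 128; s_4 = 320; t_4 = 220; a_5 = 108; b_5 = 308; c_5 = 64; a_6 = 88; b_6 = 124; c_6 = 76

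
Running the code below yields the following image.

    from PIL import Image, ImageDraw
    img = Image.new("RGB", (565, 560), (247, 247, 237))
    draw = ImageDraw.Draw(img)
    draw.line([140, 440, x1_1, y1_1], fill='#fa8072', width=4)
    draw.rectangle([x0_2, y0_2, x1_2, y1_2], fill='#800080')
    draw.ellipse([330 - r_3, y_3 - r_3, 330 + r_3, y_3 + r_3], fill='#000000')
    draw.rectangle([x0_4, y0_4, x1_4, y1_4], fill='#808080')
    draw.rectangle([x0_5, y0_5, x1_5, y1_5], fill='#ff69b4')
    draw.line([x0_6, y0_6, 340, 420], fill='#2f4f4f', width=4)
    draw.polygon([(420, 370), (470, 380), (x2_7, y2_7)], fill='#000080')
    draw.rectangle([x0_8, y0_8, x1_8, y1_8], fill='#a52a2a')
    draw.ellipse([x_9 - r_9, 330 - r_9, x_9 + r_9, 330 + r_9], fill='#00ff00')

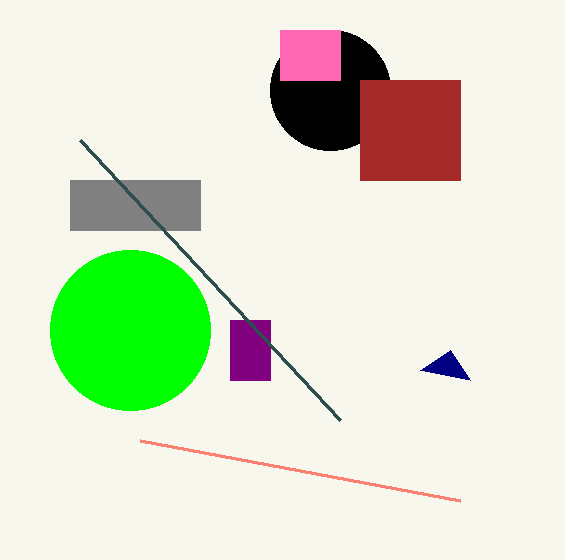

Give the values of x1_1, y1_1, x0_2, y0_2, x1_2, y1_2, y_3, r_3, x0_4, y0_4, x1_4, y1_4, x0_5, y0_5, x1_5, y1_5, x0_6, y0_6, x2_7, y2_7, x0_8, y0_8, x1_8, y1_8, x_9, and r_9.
x1_1 = 460, y1_1 = 500, x0_2 = 230, y0_2 = 320, x1_2 = 270, y1_2 = 380, y_3 = 90, r_3 = 60, x0_4 = 70, y0_4 = 180, x1_4 = 200, y1_4 = 230, x0_5 = 280, y0_5 = 30, x1_5 = 340, y1_5 = 80, x0_6 = 80, y0_6 = 140, x2_7 = 450, y2_7 = 350, x0_8 = 360, y0_8 = 80, x1_8 = 460, y1_8 = 180, x_9 = 130, r_9 = 80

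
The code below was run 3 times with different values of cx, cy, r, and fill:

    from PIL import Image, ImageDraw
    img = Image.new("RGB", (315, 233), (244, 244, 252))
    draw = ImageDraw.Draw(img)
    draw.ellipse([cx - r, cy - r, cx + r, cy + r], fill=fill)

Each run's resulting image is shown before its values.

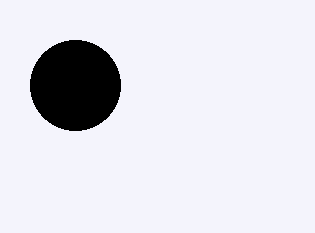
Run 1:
cx = 75; cy = 85; r = 45; fill = 'black'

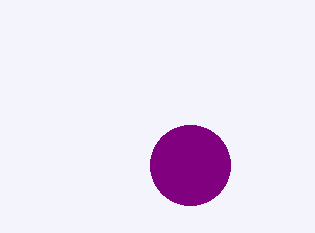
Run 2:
cx = 190
cy = 165
r = 40
fill = 'purple'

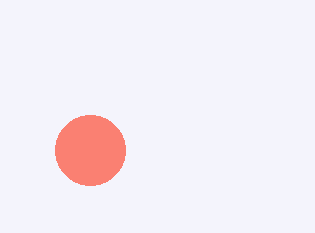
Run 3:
cx = 90; cy = 150; r = 35; fill = 'salmon'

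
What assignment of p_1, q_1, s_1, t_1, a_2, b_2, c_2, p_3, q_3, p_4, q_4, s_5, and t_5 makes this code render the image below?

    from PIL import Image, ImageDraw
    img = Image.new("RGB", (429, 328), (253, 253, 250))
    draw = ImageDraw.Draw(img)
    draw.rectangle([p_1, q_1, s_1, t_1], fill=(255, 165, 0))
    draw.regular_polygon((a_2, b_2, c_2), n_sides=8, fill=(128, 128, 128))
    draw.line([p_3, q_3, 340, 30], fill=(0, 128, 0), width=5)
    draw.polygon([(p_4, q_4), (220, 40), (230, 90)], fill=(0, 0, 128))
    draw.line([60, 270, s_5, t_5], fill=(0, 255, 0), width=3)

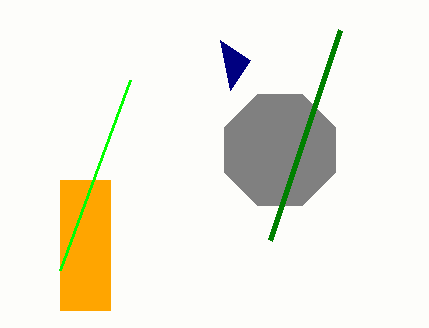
p_1 = 60; q_1 = 180; s_1 = 110; t_1 = 310; a_2 = 280; b_2 = 150; c_2 = 60; p_3 = 270; q_3 = 240; p_4 = 250; q_4 = 60; s_5 = 130; t_5 = 80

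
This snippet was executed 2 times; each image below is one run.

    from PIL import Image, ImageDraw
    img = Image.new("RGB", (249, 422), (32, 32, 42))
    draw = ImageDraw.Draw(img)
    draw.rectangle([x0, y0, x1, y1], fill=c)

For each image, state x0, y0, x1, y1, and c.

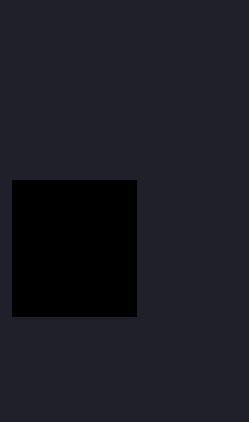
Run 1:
x0 = 12, y0 = 180, x1 = 136, y1 = 316, c = 'black'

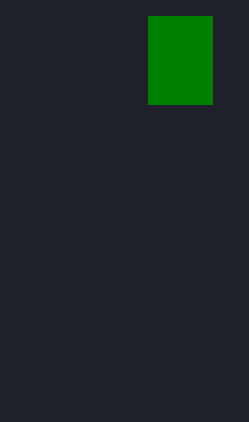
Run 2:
x0 = 148, y0 = 16, x1 = 212, y1 = 104, c = 'green'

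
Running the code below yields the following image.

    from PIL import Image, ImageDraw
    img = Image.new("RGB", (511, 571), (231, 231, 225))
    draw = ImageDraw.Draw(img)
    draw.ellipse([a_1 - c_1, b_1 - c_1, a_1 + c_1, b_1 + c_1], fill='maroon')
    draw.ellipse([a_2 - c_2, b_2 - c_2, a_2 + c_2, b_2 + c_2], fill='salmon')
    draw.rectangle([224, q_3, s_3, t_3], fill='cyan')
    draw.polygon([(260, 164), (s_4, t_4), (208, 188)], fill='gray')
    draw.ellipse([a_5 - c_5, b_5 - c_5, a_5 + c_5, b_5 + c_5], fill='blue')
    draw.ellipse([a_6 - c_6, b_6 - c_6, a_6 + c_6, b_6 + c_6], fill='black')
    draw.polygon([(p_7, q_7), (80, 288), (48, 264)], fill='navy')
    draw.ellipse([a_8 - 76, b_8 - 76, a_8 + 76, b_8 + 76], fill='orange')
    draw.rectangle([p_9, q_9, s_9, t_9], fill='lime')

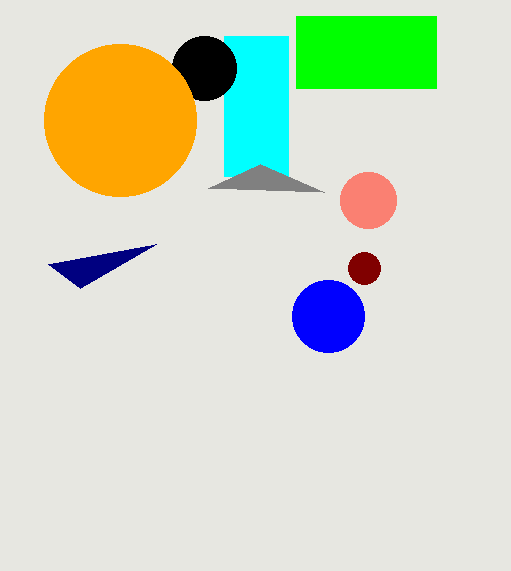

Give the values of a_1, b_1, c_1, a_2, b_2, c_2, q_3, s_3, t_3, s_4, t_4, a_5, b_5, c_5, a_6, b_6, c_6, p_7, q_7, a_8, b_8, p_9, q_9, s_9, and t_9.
a_1 = 364; b_1 = 268; c_1 = 16; a_2 = 368; b_2 = 200; c_2 = 28; q_3 = 36; s_3 = 288; t_3 = 176; s_4 = 324; t_4 = 192; a_5 = 328; b_5 = 316; c_5 = 36; a_6 = 204; b_6 = 68; c_6 = 32; p_7 = 156; q_7 = 244; a_8 = 120; b_8 = 120; p_9 = 296; q_9 = 16; s_9 = 436; t_9 = 88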